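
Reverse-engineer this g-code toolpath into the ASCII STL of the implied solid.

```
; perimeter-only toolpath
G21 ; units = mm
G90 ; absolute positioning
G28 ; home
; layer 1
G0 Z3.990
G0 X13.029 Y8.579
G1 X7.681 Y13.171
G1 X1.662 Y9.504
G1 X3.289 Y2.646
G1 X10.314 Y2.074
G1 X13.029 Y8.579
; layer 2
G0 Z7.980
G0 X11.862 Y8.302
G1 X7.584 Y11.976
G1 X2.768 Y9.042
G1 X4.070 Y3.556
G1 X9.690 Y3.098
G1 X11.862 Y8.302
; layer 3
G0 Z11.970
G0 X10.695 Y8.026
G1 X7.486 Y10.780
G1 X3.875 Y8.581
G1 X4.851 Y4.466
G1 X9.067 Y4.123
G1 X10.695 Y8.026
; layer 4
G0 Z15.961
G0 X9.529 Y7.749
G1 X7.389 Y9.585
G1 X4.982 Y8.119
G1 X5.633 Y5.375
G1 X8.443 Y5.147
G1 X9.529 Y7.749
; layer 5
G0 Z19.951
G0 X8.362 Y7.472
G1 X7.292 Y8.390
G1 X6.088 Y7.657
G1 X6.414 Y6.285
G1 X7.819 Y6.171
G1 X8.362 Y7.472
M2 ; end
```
solid part
  facet normal 0.0000 0.0000 -1.0000
    outer loop
      vertex 0.555 9.966 0.000
      vertex 7.778 14.366 0.000
      vertex 14.196 8.856 0.000
    endloop
  endfacet
  facet normal 0.0000 0.0000 -1.0000
    outer loop
      vertex 2.508 1.736 0.000
      vertex 0.555 9.966 0.000
      vertex 14.196 8.856 0.000
    endloop
  endfacet
  facet normal 0.0000 0.0000 -1.0000
    outer loop
      vertex 10.938 1.050 0.000
      vertex 2.508 1.736 0.000
      vertex 14.196 8.856 0.000
    endloop
  endfacet
  facet normal 0.6330 0.7373 0.2362
    outer loop
      vertex 14.196 8.856 0.000
      vertex 7.778 14.366 0.000
      vertex 7.195 7.195 23.941
    endloop
  endfacet
  facet normal -0.5055 0.8298 0.2363
    outer loop
      vertex 7.778 14.366 0.000
      vertex 0.555 9.966 0.000
      vertex 7.195 7.195 23.941
    endloop
  endfacet
  facet normal -0.9454 -0.2244 0.2362
    outer loop
      vertex 0.555 9.966 0.000
      vertex 2.508 1.736 0.000
      vertex 7.195 7.195 23.941
    endloop
  endfacet
  facet normal -0.0788 -0.9685 0.2363
    outer loop
      vertex 2.508 1.736 0.000
      vertex 10.938 1.050 0.000
      vertex 7.195 7.195 23.941
    endloop
  endfacet
  facet normal 0.8967 -0.3743 0.2363
    outer loop
      vertex 10.938 1.050 0.000
      vertex 14.196 8.856 0.000
      vertex 7.195 7.195 23.941
    endloop
  endfacet
endsolid part

The G0 Z moves step by Δz≈3.990 mm. The G1 loops shrink linearly with z, so the solid tapers from its base footprint up to z≈23.9. Closing with a flat bottom cap and the tapered top and triangulating gives 8 facets — a regular 5-sided pyramid, base circumscribed radius ≈ 7.2 mm, apex at z ≈ 23.9 mm.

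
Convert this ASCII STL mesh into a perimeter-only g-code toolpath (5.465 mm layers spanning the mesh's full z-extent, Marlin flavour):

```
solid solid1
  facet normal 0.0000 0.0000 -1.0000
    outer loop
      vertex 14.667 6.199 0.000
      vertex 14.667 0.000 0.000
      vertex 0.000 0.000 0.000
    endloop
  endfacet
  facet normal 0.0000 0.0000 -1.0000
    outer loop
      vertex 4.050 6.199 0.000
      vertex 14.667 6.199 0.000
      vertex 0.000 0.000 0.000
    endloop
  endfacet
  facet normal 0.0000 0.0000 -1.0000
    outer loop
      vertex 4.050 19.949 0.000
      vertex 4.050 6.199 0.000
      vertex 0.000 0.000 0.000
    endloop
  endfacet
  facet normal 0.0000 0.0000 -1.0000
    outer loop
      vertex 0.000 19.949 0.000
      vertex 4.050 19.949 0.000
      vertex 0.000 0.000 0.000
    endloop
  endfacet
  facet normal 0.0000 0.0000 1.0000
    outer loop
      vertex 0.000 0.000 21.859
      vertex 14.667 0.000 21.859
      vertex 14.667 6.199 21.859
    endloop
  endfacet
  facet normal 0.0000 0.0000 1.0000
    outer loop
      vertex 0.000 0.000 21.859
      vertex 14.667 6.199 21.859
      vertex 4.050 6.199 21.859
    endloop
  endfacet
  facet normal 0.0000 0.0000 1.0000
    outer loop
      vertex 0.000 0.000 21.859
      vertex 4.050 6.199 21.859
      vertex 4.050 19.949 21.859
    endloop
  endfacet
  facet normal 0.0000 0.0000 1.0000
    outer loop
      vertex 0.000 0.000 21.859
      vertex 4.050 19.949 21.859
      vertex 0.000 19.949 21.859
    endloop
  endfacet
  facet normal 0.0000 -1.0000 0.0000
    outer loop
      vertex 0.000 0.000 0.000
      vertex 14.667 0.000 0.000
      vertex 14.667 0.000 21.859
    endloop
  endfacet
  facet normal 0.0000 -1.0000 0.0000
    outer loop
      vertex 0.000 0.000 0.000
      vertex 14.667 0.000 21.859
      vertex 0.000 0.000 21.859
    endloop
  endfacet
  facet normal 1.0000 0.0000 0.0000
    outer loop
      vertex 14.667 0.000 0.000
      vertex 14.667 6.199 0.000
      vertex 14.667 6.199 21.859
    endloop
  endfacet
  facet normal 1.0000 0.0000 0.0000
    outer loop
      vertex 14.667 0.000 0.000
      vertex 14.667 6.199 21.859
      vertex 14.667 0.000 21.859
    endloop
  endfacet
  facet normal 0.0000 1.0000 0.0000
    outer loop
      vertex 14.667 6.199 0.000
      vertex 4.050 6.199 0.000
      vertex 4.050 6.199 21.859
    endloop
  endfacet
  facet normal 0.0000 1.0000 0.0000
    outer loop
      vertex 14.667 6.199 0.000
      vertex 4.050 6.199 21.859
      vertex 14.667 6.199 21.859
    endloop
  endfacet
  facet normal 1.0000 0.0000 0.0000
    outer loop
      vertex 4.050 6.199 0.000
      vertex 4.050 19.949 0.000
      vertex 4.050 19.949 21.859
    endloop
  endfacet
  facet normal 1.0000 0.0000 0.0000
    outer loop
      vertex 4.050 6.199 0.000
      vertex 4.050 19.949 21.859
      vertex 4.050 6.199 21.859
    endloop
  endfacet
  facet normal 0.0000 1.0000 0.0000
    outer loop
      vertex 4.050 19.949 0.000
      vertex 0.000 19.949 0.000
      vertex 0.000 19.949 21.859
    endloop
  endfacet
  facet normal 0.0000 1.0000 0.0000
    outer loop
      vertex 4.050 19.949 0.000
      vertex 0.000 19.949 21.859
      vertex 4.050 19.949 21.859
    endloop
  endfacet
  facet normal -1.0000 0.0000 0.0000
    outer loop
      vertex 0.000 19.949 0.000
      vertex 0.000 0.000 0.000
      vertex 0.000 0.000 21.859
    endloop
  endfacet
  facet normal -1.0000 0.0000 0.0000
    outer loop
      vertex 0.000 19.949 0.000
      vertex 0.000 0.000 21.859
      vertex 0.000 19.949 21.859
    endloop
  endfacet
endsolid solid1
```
; perimeter-only toolpath
G21 ; units = mm
G90 ; absolute positioning
G28 ; home
; layer 1
G0 Z5.465
G0 X0.000 Y0.000
G1 X14.667 Y0.000
G1 X14.667 Y6.199
G1 X4.050 Y6.199
G1 X4.050 Y19.949
G1 X0.000 Y19.949
G1 X0.000 Y0.000
; layer 2
G0 Z10.930
G0 X0.000 Y0.000
G1 X14.667 Y0.000
G1 X14.667 Y6.199
G1 X4.050 Y6.199
G1 X4.050 Y19.949
G1 X0.000 Y19.949
G1 X0.000 Y0.000
; layer 3
G0 Z16.394
G0 X0.000 Y0.000
G1 X14.667 Y0.000
G1 X14.667 Y6.199
G1 X4.050 Y6.199
G1 X4.050 Y19.949
G1 X0.000 Y19.949
G1 X0.000 Y0.000
; layer 4
G0 Z21.859
G0 X0.000 Y0.000
G1 X14.667 Y0.000
G1 X14.667 Y6.199
G1 X4.050 Y6.199
G1 X4.050 Y19.949
G1 X0.000 Y19.949
G1 X0.000 Y0.000
M2 ; end

The solid is an L-shaped prism: outer 14.7 × 19.9 mm, arm thicknesses ≈ 6.2 mm (horizontal) and 4.05 mm (vertical), extruded 21.9 mm in z. Slicing at Δz = 5.465 mm — 4 equal slices spanning the solid's height, so layer i sits at z = i·h/4 — gives 4 non-empty perimeters. Each is a 6-segment closed polygon; G0 lifts to the layer z and rapids to the start vertex, then G1 traces the edges.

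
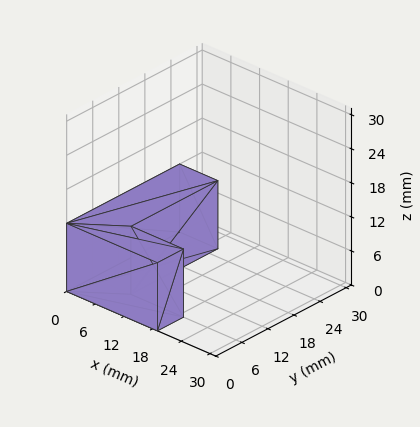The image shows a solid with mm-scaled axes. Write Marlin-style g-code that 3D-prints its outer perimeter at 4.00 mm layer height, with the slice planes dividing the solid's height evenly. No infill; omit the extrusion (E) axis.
Reading the render: the shape is an L-shaped prism: outer 19 × 26 mm, arm thicknesses ≈ 6 mm (horizontal) and 8 mm (vertical), extruded 12 mm in z (dimensions read to the nearest mm from the axis ticks). For the g-code, the solid's height is divided into equal slices at the stated Δz and each level perimeter traced with G1 moves after a G0 lift.

; perimeter-only toolpath
G21 ; units = mm
G90 ; absolute positioning
G28 ; home
; layer 1
G0 Z4.00
G0 X0.00 Y0.00
G1 X19.00 Y0.00
G1 X19.00 Y6.00
G1 X8.00 Y6.00
G1 X8.00 Y26.00
G1 X0.00 Y26.00
G1 X0.00 Y0.00
; layer 2
G0 Z8.00
G0 X0.00 Y0.00
G1 X19.00 Y0.00
G1 X19.00 Y6.00
G1 X8.00 Y6.00
G1 X8.00 Y26.00
G1 X0.00 Y26.00
G1 X0.00 Y0.00
; layer 3
G0 Z12.00
G0 X0.00 Y0.00
G1 X19.00 Y0.00
G1 X19.00 Y6.00
G1 X8.00 Y6.00
G1 X8.00 Y26.00
G1 X0.00 Y26.00
G1 X0.00 Y0.00
M2 ; end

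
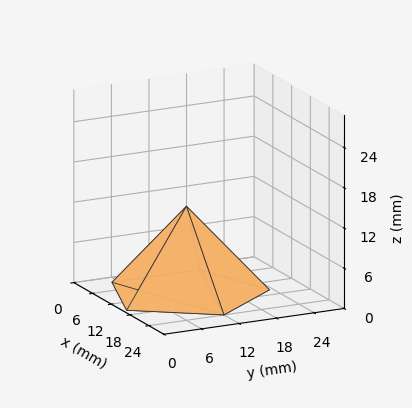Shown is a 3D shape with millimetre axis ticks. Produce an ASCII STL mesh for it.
Reading the render: the shape is a regular 5-sided pyramid, base circumscribed radius ≈ 12 mm, apex at z ≈ 13 mm (dimensions read to the nearest mm from the axis ticks). For the STL, each face is triangulated and given an outward normal.

solid part
  facet normal 0.0000 0.0000 -1.0000
    outer loop
      vertex 2.29 19.05 0.00
      vertex 15.71 23.41 0.00
      vertex 24.00 12.00 0.00
    endloop
  endfacet
  facet normal 0.0000 0.0000 -1.0000
    outer loop
      vertex 2.29 4.95 0.00
      vertex 2.29 19.05 0.00
      vertex 24.00 12.00 0.00
    endloop
  endfacet
  facet normal 0.0000 0.0000 -1.0000
    outer loop
      vertex 15.71 0.59 0.00
      vertex 2.29 4.95 0.00
      vertex 24.00 12.00 0.00
    endloop
  endfacet
  facet normal 0.6482 0.4710 0.5983
    outer loop
      vertex 24.00 12.00 0.00
      vertex 15.71 23.41 0.00
      vertex 12.00 12.00 13.00
    endloop
  endfacet
  facet normal -0.2476 0.7621 0.5982
    outer loop
      vertex 15.71 23.41 0.00
      vertex 2.29 19.05 0.00
      vertex 12.00 12.00 13.00
    endloop
  endfacet
  facet normal -0.8012 0.0000 0.5984
    outer loop
      vertex 2.29 19.05 0.00
      vertex 2.29 4.95 0.00
      vertex 12.00 12.00 13.00
    endloop
  endfacet
  facet normal -0.2476 -0.7621 0.5982
    outer loop
      vertex 2.29 4.95 0.00
      vertex 15.71 0.59 0.00
      vertex 12.00 12.00 13.00
    endloop
  endfacet
  facet normal 0.6482 -0.4710 0.5983
    outer loop
      vertex 15.71 0.59 0.00
      vertex 24.00 12.00 0.00
      vertex 12.00 12.00 13.00
    endloop
  endfacet
endsolid part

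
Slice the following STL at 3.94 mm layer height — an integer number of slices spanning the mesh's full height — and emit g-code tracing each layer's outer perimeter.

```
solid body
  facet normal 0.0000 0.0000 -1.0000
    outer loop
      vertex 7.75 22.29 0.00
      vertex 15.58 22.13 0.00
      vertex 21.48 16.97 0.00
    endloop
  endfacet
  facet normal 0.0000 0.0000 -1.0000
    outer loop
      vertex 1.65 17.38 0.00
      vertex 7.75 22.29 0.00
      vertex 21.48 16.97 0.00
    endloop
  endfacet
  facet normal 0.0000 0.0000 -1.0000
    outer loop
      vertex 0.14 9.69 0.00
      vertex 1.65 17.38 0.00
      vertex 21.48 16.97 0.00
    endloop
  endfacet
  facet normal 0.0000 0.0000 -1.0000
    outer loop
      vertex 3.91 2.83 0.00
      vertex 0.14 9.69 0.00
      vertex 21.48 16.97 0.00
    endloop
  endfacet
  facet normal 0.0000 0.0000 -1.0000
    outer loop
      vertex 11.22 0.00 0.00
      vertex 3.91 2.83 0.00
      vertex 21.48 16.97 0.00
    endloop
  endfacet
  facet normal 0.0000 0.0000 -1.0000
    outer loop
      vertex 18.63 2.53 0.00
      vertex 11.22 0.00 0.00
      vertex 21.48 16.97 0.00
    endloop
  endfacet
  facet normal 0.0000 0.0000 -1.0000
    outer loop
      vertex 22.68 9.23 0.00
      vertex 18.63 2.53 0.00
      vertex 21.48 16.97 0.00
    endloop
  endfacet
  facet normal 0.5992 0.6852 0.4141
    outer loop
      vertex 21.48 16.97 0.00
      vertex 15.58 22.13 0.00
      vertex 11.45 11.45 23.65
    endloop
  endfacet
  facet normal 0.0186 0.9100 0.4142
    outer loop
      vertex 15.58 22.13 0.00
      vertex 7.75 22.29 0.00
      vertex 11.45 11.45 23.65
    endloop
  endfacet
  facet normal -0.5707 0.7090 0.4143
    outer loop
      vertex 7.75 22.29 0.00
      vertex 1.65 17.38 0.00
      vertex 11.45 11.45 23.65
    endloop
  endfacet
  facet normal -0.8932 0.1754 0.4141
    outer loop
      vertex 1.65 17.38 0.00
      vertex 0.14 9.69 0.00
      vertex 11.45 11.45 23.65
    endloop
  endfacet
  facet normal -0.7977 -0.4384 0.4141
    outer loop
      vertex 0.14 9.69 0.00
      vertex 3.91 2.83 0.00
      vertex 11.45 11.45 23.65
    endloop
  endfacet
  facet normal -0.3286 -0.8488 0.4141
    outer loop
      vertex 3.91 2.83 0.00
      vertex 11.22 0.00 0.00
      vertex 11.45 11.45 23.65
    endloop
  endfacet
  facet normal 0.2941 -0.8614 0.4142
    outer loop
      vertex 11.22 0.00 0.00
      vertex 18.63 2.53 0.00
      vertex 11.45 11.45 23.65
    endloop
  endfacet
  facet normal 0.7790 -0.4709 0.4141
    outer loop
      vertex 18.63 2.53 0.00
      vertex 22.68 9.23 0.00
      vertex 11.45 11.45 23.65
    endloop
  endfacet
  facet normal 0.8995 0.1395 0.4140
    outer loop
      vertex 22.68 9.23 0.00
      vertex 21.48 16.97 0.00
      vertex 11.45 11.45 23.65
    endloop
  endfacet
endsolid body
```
; perimeter-only toolpath
G21 ; units = mm
G90 ; absolute positioning
G28 ; home
; layer 1
G0 Z3.94
G0 X19.81 Y16.05
G1 X14.89 Y20.35
G1 X8.37 Y20.48
G1 X3.28 Y16.39
G1 X2.02 Y9.98
G1 X5.17 Y4.27
G1 X11.26 Y1.91
G1 X17.43 Y4.02
G1 X20.81 Y9.60
G1 X19.81 Y16.05
; layer 2
G0 Z7.88
G0 X18.14 Y15.13
G1 X14.20 Y18.57
G1 X8.98 Y18.68
G1 X4.92 Y15.40
G1 X3.91 Y10.28
G1 X6.42 Y5.70
G1 X11.30 Y3.82
G1 X16.24 Y5.50
G1 X18.94 Y9.97
G1 X18.14 Y15.13
; layer 3
G0 Z11.82
G0 X16.46 Y14.21
G1 X13.52 Y16.79
G1 X9.60 Y16.87
G1 X6.55 Y14.41
G1 X5.79 Y10.57
G1 X7.68 Y7.14
G1 X11.34 Y5.72
G1 X15.04 Y6.99
G1 X17.06 Y10.34
G1 X16.46 Y14.21
; layer 4
G0 Z15.77
G0 X14.79 Y13.29
G1 X12.83 Y15.01
G1 X10.22 Y15.06
G1 X8.18 Y13.43
G1 X7.68 Y10.86
G1 X8.94 Y8.58
G1 X11.37 Y7.63
G1 X13.84 Y8.48
G1 X15.19 Y10.71
G1 X14.79 Y13.29
; layer 5
G0 Z19.71
G0 X13.12 Y12.37
G1 X12.14 Y13.23
G1 X10.83 Y13.26
G1 X9.82 Y12.44
G1 X9.56 Y11.16
G1 X10.19 Y10.01
G1 X11.41 Y9.54
G1 X12.65 Y9.96
G1 X13.32 Y11.08
G1 X13.12 Y12.37
M2 ; end

The solid is a regular 9-sided pyramid, base circumscribed radius ≈ 11.4 mm, apex at z ≈ 23.6 mm. Slicing at Δz = 3.94 mm — 6 equal slices spanning the solid's height, so layer i sits at z = i·h/6 — gives 5 non-empty perimeters. Each is a 9-segment closed polygon; G0 lifts to the layer z and rapids to the start vertex, then G1 traces the edges. The cross-section shrinks linearly with z (the slice at the apex is degenerate and omitted).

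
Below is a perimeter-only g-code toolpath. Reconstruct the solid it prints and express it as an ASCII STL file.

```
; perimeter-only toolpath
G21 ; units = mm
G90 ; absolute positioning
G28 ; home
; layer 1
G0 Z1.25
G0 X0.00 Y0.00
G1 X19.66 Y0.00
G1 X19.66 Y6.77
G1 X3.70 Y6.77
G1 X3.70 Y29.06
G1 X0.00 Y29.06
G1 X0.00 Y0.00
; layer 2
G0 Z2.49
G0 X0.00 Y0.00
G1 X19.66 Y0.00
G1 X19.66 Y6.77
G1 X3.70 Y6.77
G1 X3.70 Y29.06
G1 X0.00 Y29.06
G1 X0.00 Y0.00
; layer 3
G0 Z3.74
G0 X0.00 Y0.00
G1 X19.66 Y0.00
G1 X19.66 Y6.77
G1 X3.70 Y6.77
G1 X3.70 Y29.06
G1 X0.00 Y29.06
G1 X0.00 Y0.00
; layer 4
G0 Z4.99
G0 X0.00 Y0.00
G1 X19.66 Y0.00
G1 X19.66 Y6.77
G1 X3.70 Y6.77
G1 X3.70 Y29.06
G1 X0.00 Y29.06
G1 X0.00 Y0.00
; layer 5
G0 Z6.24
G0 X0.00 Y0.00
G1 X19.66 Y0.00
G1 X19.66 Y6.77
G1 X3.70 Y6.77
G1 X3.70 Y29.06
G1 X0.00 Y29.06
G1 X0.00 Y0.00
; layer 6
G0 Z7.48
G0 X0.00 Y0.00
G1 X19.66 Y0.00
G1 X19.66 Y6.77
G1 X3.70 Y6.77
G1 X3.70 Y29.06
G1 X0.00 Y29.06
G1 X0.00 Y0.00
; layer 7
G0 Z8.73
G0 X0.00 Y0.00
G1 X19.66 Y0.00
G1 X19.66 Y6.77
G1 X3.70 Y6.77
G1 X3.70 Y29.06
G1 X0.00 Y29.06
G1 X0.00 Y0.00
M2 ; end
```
solid part
  facet normal 0.0000 0.0000 -1.0000
    outer loop
      vertex 19.66 6.77 0.00
      vertex 19.66 0.00 0.00
      vertex 0.00 0.00 0.00
    endloop
  endfacet
  facet normal 0.0000 0.0000 -1.0000
    outer loop
      vertex 3.70 6.77 0.00
      vertex 19.66 6.77 0.00
      vertex 0.00 0.00 0.00
    endloop
  endfacet
  facet normal 0.0000 0.0000 -1.0000
    outer loop
      vertex 3.70 29.06 0.00
      vertex 3.70 6.77 0.00
      vertex 0.00 0.00 0.00
    endloop
  endfacet
  facet normal 0.0000 0.0000 -1.0000
    outer loop
      vertex 0.00 29.06 0.00
      vertex 3.70 29.06 0.00
      vertex 0.00 0.00 0.00
    endloop
  endfacet
  facet normal 0.0000 0.0000 1.0000
    outer loop
      vertex 0.00 0.00 8.73
      vertex 19.66 0.00 8.73
      vertex 19.66 6.77 8.73
    endloop
  endfacet
  facet normal 0.0000 0.0000 1.0000
    outer loop
      vertex 0.00 0.00 8.73
      vertex 19.66 6.77 8.73
      vertex 3.70 6.77 8.73
    endloop
  endfacet
  facet normal 0.0000 0.0000 1.0000
    outer loop
      vertex 0.00 0.00 8.73
      vertex 3.70 6.77 8.73
      vertex 3.70 29.06 8.73
    endloop
  endfacet
  facet normal 0.0000 0.0000 1.0000
    outer loop
      vertex 0.00 0.00 8.73
      vertex 3.70 29.06 8.73
      vertex 0.00 29.06 8.73
    endloop
  endfacet
  facet normal 0.0000 -1.0000 0.0000
    outer loop
      vertex 0.00 0.00 0.00
      vertex 19.66 0.00 0.00
      vertex 19.66 0.00 8.73
    endloop
  endfacet
  facet normal 0.0000 -1.0000 0.0000
    outer loop
      vertex 0.00 0.00 0.00
      vertex 19.66 0.00 8.73
      vertex 0.00 0.00 8.73
    endloop
  endfacet
  facet normal 1.0000 0.0000 0.0000
    outer loop
      vertex 19.66 0.00 0.00
      vertex 19.66 6.77 0.00
      vertex 19.66 6.77 8.73
    endloop
  endfacet
  facet normal 1.0000 0.0000 0.0000
    outer loop
      vertex 19.66 0.00 0.00
      vertex 19.66 6.77 8.73
      vertex 19.66 0.00 8.73
    endloop
  endfacet
  facet normal 0.0000 1.0000 0.0000
    outer loop
      vertex 19.66 6.77 0.00
      vertex 3.70 6.77 0.00
      vertex 3.70 6.77 8.73
    endloop
  endfacet
  facet normal 0.0000 1.0000 0.0000
    outer loop
      vertex 19.66 6.77 0.00
      vertex 3.70 6.77 8.73
      vertex 19.66 6.77 8.73
    endloop
  endfacet
  facet normal 1.0000 0.0000 0.0000
    outer loop
      vertex 3.70 6.77 0.00
      vertex 3.70 29.06 0.00
      vertex 3.70 29.06 8.73
    endloop
  endfacet
  facet normal 1.0000 0.0000 0.0000
    outer loop
      vertex 3.70 6.77 0.00
      vertex 3.70 29.06 8.73
      vertex 3.70 6.77 8.73
    endloop
  endfacet
  facet normal 0.0000 1.0000 0.0000
    outer loop
      vertex 3.70 29.06 0.00
      vertex 0.00 29.06 0.00
      vertex 0.00 29.06 8.73
    endloop
  endfacet
  facet normal 0.0000 1.0000 0.0000
    outer loop
      vertex 3.70 29.06 0.00
      vertex 0.00 29.06 8.73
      vertex 3.70 29.06 8.73
    endloop
  endfacet
  facet normal -1.0000 0.0000 0.0000
    outer loop
      vertex 0.00 29.06 0.00
      vertex 0.00 0.00 0.00
      vertex 0.00 0.00 8.73
    endloop
  endfacet
  facet normal -1.0000 0.0000 0.0000
    outer loop
      vertex 0.00 29.06 0.00
      vertex 0.00 0.00 8.73
      vertex 0.00 29.06 8.73
    endloop
  endfacet
endsolid part

The G0 Z moves step by Δz≈1.25 mm. Every layer's G1 loop is the same polygon, so the solid is a straight extrusion of it from z=0 to z≈8.73. Closing with flat bottom and top caps and triangulating gives 20 facets — an L-shaped prism: outer 19.7 × 29.1 mm, arm thicknesses ≈ 6.77 mm (horizontal) and 3.7 mm (vertical), extruded 8.73 mm in z.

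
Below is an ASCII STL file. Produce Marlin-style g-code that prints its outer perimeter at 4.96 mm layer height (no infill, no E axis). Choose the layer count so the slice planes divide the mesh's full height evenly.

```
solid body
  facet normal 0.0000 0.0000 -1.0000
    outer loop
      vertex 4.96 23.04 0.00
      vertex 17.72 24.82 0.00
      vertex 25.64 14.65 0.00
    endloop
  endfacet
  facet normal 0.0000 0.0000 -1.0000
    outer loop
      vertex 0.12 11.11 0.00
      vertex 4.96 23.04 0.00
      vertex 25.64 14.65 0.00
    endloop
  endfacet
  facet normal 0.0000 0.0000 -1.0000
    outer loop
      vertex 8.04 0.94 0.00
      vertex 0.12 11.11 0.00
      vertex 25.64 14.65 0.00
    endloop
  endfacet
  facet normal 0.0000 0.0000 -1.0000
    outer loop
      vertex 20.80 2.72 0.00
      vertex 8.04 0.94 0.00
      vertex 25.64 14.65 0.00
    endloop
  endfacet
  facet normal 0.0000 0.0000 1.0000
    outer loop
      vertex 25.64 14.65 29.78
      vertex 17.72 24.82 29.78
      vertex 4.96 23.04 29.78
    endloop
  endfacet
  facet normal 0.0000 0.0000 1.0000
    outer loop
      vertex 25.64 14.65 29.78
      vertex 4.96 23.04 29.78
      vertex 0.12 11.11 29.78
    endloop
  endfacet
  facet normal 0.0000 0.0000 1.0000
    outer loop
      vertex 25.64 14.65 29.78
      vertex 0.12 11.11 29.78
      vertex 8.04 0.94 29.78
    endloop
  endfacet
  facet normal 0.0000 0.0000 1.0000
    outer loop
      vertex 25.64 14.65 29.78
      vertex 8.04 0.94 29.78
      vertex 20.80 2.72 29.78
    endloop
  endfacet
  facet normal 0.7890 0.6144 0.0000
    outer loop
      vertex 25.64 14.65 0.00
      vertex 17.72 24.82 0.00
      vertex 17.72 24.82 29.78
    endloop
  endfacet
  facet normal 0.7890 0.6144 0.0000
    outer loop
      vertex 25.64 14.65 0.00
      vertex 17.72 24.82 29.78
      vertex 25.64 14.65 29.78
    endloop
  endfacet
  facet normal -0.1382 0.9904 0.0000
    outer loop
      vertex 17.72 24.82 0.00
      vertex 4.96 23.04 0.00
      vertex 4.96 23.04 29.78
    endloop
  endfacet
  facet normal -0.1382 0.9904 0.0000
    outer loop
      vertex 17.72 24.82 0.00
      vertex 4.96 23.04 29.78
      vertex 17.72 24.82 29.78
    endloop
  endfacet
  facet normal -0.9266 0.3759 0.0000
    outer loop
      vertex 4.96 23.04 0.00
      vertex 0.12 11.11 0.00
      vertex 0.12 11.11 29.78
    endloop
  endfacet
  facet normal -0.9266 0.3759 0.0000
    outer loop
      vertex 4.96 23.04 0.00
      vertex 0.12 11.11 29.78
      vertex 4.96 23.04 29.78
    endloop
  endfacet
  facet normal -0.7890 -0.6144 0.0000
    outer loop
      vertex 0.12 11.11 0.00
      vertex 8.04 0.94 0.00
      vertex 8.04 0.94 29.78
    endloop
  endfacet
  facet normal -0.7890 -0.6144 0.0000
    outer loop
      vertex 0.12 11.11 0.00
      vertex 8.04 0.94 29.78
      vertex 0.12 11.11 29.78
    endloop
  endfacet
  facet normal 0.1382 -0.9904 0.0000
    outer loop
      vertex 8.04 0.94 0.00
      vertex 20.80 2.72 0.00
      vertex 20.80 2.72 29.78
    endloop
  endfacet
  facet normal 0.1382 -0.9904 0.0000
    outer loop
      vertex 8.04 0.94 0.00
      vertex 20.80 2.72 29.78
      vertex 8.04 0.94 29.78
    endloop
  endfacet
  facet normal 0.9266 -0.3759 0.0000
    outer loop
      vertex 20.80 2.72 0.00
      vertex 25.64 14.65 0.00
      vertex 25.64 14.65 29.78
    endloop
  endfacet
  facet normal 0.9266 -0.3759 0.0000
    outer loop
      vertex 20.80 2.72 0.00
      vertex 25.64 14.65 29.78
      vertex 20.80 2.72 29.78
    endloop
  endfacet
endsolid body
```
; perimeter-only toolpath
G21 ; units = mm
G90 ; absolute positioning
G28 ; home
; layer 1
G0 Z4.96
G0 X25.64 Y14.65
G1 X17.72 Y24.82
G1 X4.96 Y23.04
G1 X0.12 Y11.11
G1 X8.04 Y0.94
G1 X20.80 Y2.72
G1 X25.64 Y14.65
; layer 2
G0 Z9.93
G0 X25.64 Y14.65
G1 X17.72 Y24.82
G1 X4.96 Y23.04
G1 X0.12 Y11.11
G1 X8.04 Y0.94
G1 X20.80 Y2.72
G1 X25.64 Y14.65
; layer 3
G0 Z14.89
G0 X25.64 Y14.65
G1 X17.72 Y24.82
G1 X4.96 Y23.04
G1 X0.12 Y11.11
G1 X8.04 Y0.94
G1 X20.80 Y2.72
G1 X25.64 Y14.65
; layer 4
G0 Z19.85
G0 X25.64 Y14.65
G1 X17.72 Y24.82
G1 X4.96 Y23.04
G1 X0.12 Y11.11
G1 X8.04 Y0.94
G1 X20.80 Y2.72
G1 X25.64 Y14.65
; layer 5
G0 Z24.82
G0 X25.64 Y14.65
G1 X17.72 Y24.82
G1 X4.96 Y23.04
G1 X0.12 Y11.11
G1 X8.04 Y0.94
G1 X20.80 Y2.72
G1 X25.64 Y14.65
; layer 6
G0 Z29.78
G0 X25.64 Y14.65
G1 X17.72 Y24.82
G1 X4.96 Y23.04
G1 X0.12 Y11.11
G1 X8.04 Y0.94
G1 X20.80 Y2.72
G1 X25.64 Y14.65
M2 ; end

The solid is a regular 6-sided prism (a cylinder approximated with 6 flat sides), circumscribed radius ≈ 12.9 mm, height ≈ 29.8 mm. Slicing at Δz = 4.96 mm — 6 equal slices spanning the solid's height, so layer i sits at z = i·h/6 — gives 6 non-empty perimeters. Each is a 6-segment closed polygon; G0 lifts to the layer z and rapids to the start vertex, then G1 traces the edges.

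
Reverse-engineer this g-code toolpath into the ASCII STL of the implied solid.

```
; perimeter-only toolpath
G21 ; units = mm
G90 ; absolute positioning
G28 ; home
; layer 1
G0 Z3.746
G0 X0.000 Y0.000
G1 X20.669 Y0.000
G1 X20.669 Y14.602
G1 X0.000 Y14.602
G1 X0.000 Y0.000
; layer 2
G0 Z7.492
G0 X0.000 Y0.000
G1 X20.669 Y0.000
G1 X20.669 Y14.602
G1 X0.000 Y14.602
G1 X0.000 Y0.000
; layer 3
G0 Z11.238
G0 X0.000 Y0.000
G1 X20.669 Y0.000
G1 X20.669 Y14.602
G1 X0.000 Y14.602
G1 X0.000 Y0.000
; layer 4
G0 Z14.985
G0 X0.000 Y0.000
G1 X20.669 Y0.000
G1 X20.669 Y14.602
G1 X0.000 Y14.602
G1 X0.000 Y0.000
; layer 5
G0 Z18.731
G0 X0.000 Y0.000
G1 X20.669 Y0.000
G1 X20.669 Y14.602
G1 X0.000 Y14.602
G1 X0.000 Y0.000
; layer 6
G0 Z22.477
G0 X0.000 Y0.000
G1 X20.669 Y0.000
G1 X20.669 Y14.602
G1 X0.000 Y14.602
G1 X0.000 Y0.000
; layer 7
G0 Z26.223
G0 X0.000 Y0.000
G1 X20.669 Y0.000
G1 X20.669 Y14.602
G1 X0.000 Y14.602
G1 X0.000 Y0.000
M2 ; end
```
solid part
  facet normal 0.0000 0.0000 -1.0000
    outer loop
      vertex 20.669 14.602 0.000
      vertex 20.669 0.000 0.000
      vertex 0.000 0.000 0.000
    endloop
  endfacet
  facet normal 0.0000 0.0000 -1.0000
    outer loop
      vertex 0.000 14.602 0.000
      vertex 20.669 14.602 0.000
      vertex 0.000 0.000 0.000
    endloop
  endfacet
  facet normal 0.0000 0.0000 1.0000
    outer loop
      vertex 0.000 0.000 26.223
      vertex 20.669 0.000 26.223
      vertex 20.669 14.602 26.223
    endloop
  endfacet
  facet normal 0.0000 0.0000 1.0000
    outer loop
      vertex 0.000 0.000 26.223
      vertex 20.669 14.602 26.223
      vertex 0.000 14.602 26.223
    endloop
  endfacet
  facet normal 0.0000 -1.0000 0.0000
    outer loop
      vertex 0.000 0.000 0.000
      vertex 20.669 0.000 0.000
      vertex 20.669 0.000 26.223
    endloop
  endfacet
  facet normal 0.0000 -1.0000 0.0000
    outer loop
      vertex 0.000 0.000 0.000
      vertex 20.669 0.000 26.223
      vertex 0.000 0.000 26.223
    endloop
  endfacet
  facet normal 0.0000 1.0000 0.0000
    outer loop
      vertex 20.669 14.602 26.223
      vertex 20.669 14.602 0.000
      vertex 0.000 14.602 0.000
    endloop
  endfacet
  facet normal 0.0000 1.0000 0.0000
    outer loop
      vertex 0.000 14.602 26.223
      vertex 20.669 14.602 26.223
      vertex 0.000 14.602 0.000
    endloop
  endfacet
  facet normal -1.0000 0.0000 0.0000
    outer loop
      vertex 0.000 14.602 26.223
      vertex 0.000 14.602 0.000
      vertex 0.000 0.000 0.000
    endloop
  endfacet
  facet normal -1.0000 0.0000 0.0000
    outer loop
      vertex 0.000 0.000 26.223
      vertex 0.000 14.602 26.223
      vertex 0.000 0.000 0.000
    endloop
  endfacet
  facet normal 1.0000 0.0000 0.0000
    outer loop
      vertex 20.669 0.000 0.000
      vertex 20.669 14.602 0.000
      vertex 20.669 14.602 26.223
    endloop
  endfacet
  facet normal 1.0000 0.0000 0.0000
    outer loop
      vertex 20.669 0.000 0.000
      vertex 20.669 14.602 26.223
      vertex 20.669 0.000 26.223
    endloop
  endfacet
endsolid part

The G0 Z moves step by Δz≈3.746 mm. Every layer's G1 loop is the same polygon, so the solid is a straight extrusion of it from z=0 to z≈26.2. Closing with flat bottom and top caps and triangulating gives 12 facets — a rectangular box, roughly 20.7 × 14.6 mm footprint and 26.2 mm tall.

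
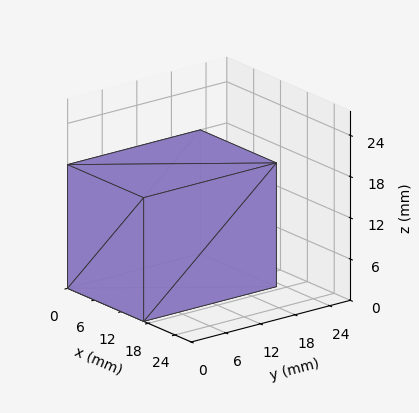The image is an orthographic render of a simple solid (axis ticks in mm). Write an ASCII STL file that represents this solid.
Reading the render: the shape is a rectangular box, roughly 17 × 23 mm footprint and 18 mm tall (dimensions read to the nearest mm from the axis ticks). For the STL, each face is triangulated and given an outward normal.

solid part
  facet normal 0.0000 0.0000 -1.0000
    outer loop
      vertex 17.0 23.0 0.0
      vertex 17.0 0.0 0.0
      vertex 0.0 0.0 0.0
    endloop
  endfacet
  facet normal 0.0000 0.0000 -1.0000
    outer loop
      vertex 0.0 23.0 0.0
      vertex 17.0 23.0 0.0
      vertex 0.0 0.0 0.0
    endloop
  endfacet
  facet normal 0.0000 0.0000 1.0000
    outer loop
      vertex 0.0 0.0 18.0
      vertex 17.0 0.0 18.0
      vertex 17.0 23.0 18.0
    endloop
  endfacet
  facet normal 0.0000 0.0000 1.0000
    outer loop
      vertex 0.0 0.0 18.0
      vertex 17.0 23.0 18.0
      vertex 0.0 23.0 18.0
    endloop
  endfacet
  facet normal 0.0000 -1.0000 0.0000
    outer loop
      vertex 0.0 0.0 0.0
      vertex 17.0 0.0 0.0
      vertex 17.0 0.0 18.0
    endloop
  endfacet
  facet normal 0.0000 -1.0000 0.0000
    outer loop
      vertex 0.0 0.0 0.0
      vertex 17.0 0.0 18.0
      vertex 0.0 0.0 18.0
    endloop
  endfacet
  facet normal 0.0000 1.0000 0.0000
    outer loop
      vertex 17.0 23.0 18.0
      vertex 17.0 23.0 0.0
      vertex 0.0 23.0 0.0
    endloop
  endfacet
  facet normal 0.0000 1.0000 0.0000
    outer loop
      vertex 0.0 23.0 18.0
      vertex 17.0 23.0 18.0
      vertex 0.0 23.0 0.0
    endloop
  endfacet
  facet normal -1.0000 0.0000 0.0000
    outer loop
      vertex 0.0 23.0 18.0
      vertex 0.0 23.0 0.0
      vertex 0.0 0.0 0.0
    endloop
  endfacet
  facet normal -1.0000 0.0000 0.0000
    outer loop
      vertex 0.0 0.0 18.0
      vertex 0.0 23.0 18.0
      vertex 0.0 0.0 0.0
    endloop
  endfacet
  facet normal 1.0000 0.0000 0.0000
    outer loop
      vertex 17.0 0.0 0.0
      vertex 17.0 23.0 0.0
      vertex 17.0 23.0 18.0
    endloop
  endfacet
  facet normal 1.0000 0.0000 0.0000
    outer loop
      vertex 17.0 0.0 0.0
      vertex 17.0 23.0 18.0
      vertex 17.0 0.0 18.0
    endloop
  endfacet
endsolid part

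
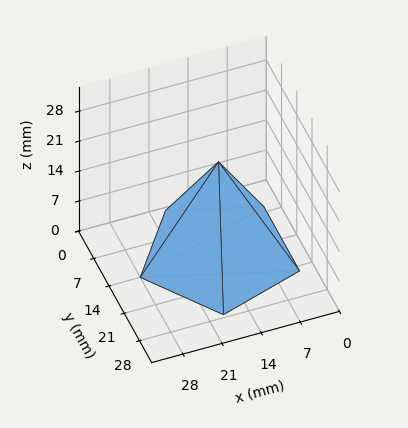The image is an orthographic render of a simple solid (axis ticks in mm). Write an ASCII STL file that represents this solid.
Reading the render: the shape is a regular 5-sided pyramid, base circumscribed radius ≈ 14 mm, apex at z ≈ 22 mm (dimensions read to the nearest mm from the axis ticks). For the STL, each face is triangulated and given an outward normal.

solid part
  facet normal 0.0000 0.0000 -1.0000
    outer loop
      vertex 2.7 22.2 0.0
      vertex 18.3 27.3 0.0
      vertex 28.0 14.0 0.0
    endloop
  endfacet
  facet normal 0.0000 0.0000 -1.0000
    outer loop
      vertex 2.7 5.8 0.0
      vertex 2.7 22.2 0.0
      vertex 28.0 14.0 0.0
    endloop
  endfacet
  facet normal 0.0000 0.0000 -1.0000
    outer loop
      vertex 18.3 0.7 0.0
      vertex 2.7 5.8 0.0
      vertex 28.0 14.0 0.0
    endloop
  endfacet
  facet normal 0.7185 0.5240 0.4573
    outer loop
      vertex 28.0 14.0 0.0
      vertex 18.3 27.3 0.0
      vertex 14.0 14.0 22.0
    endloop
  endfacet
  facet normal -0.2764 0.8454 0.4571
    outer loop
      vertex 18.3 27.3 0.0
      vertex 2.7 22.2 0.0
      vertex 14.0 14.0 22.0
    endloop
  endfacet
  facet normal -0.8895 0.0000 0.4569
    outer loop
      vertex 2.7 22.2 0.0
      vertex 2.7 5.8 0.0
      vertex 14.0 14.0 22.0
    endloop
  endfacet
  facet normal -0.2764 -0.8454 0.4571
    outer loop
      vertex 2.7 5.8 0.0
      vertex 18.3 0.7 0.0
      vertex 14.0 14.0 22.0
    endloop
  endfacet
  facet normal 0.7185 -0.5240 0.4573
    outer loop
      vertex 18.3 0.7 0.0
      vertex 28.0 14.0 0.0
      vertex 14.0 14.0 22.0
    endloop
  endfacet
endsolid part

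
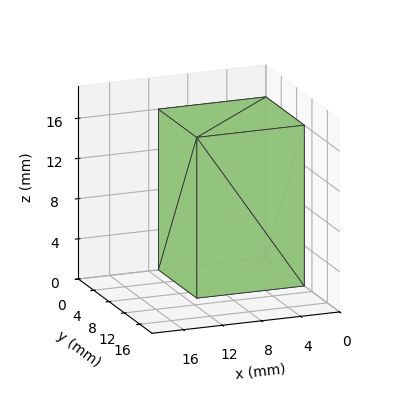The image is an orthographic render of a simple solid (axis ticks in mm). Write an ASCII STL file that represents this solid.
Reading the render: the shape is a rectangular box, roughly 11 × 10 mm footprint and 16 mm tall (dimensions read to the nearest mm from the axis ticks). For the STL, each face is triangulated and given an outward normal.

solid part
  facet normal 0.0000 0.0000 -1.0000
    outer loop
      vertex 11.000 10.000 0.000
      vertex 11.000 0.000 0.000
      vertex 0.000 0.000 0.000
    endloop
  endfacet
  facet normal 0.0000 0.0000 -1.0000
    outer loop
      vertex 0.000 10.000 0.000
      vertex 11.000 10.000 0.000
      vertex 0.000 0.000 0.000
    endloop
  endfacet
  facet normal 0.0000 0.0000 1.0000
    outer loop
      vertex 0.000 0.000 16.000
      vertex 11.000 0.000 16.000
      vertex 11.000 10.000 16.000
    endloop
  endfacet
  facet normal 0.0000 0.0000 1.0000
    outer loop
      vertex 0.000 0.000 16.000
      vertex 11.000 10.000 16.000
      vertex 0.000 10.000 16.000
    endloop
  endfacet
  facet normal 0.0000 -1.0000 0.0000
    outer loop
      vertex 0.000 0.000 0.000
      vertex 11.000 0.000 0.000
      vertex 11.000 0.000 16.000
    endloop
  endfacet
  facet normal 0.0000 -1.0000 0.0000
    outer loop
      vertex 0.000 0.000 0.000
      vertex 11.000 0.000 16.000
      vertex 0.000 0.000 16.000
    endloop
  endfacet
  facet normal 0.0000 1.0000 0.0000
    outer loop
      vertex 11.000 10.000 16.000
      vertex 11.000 10.000 0.000
      vertex 0.000 10.000 0.000
    endloop
  endfacet
  facet normal 0.0000 1.0000 0.0000
    outer loop
      vertex 0.000 10.000 16.000
      vertex 11.000 10.000 16.000
      vertex 0.000 10.000 0.000
    endloop
  endfacet
  facet normal -1.0000 0.0000 0.0000
    outer loop
      vertex 0.000 10.000 16.000
      vertex 0.000 10.000 0.000
      vertex 0.000 0.000 0.000
    endloop
  endfacet
  facet normal -1.0000 0.0000 0.0000
    outer loop
      vertex 0.000 0.000 16.000
      vertex 0.000 10.000 16.000
      vertex 0.000 0.000 0.000
    endloop
  endfacet
  facet normal 1.0000 0.0000 0.0000
    outer loop
      vertex 11.000 0.000 0.000
      vertex 11.000 10.000 0.000
      vertex 11.000 10.000 16.000
    endloop
  endfacet
  facet normal 1.0000 0.0000 0.0000
    outer loop
      vertex 11.000 0.000 0.000
      vertex 11.000 10.000 16.000
      vertex 11.000 0.000 16.000
    endloop
  endfacet
endsolid part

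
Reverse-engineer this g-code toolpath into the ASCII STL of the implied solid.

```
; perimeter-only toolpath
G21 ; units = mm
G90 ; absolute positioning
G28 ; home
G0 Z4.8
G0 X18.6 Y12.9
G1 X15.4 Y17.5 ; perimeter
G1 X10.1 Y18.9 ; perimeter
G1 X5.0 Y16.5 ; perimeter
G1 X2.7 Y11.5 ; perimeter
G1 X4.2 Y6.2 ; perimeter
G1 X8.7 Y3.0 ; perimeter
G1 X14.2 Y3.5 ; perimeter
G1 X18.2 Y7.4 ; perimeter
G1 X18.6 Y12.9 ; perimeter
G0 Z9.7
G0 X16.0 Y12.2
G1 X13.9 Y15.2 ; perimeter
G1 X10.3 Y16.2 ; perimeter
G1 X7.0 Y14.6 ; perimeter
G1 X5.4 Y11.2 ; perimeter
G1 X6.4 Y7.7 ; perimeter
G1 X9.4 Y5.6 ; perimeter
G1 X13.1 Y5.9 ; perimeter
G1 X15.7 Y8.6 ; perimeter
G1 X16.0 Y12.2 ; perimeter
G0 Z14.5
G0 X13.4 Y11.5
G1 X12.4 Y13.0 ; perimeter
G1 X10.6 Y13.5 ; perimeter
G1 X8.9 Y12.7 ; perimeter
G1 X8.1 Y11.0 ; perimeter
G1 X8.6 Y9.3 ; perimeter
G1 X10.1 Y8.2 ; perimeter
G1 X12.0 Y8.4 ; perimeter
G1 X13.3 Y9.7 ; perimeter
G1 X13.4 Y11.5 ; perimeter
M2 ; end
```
solid part
  facet normal 0.0000 0.0000 -1.0000
    outer loop
      vertex 9.8 21.6 0.0
      vertex 17.0 19.7 0.0
      vertex 21.2 13.6 0.0
    endloop
  endfacet
  facet normal 0.0000 0.0000 -1.0000
    outer loop
      vertex 3.1 18.4 0.0
      vertex 9.8 21.6 0.0
      vertex 21.2 13.6 0.0
    endloop
  endfacet
  facet normal 0.0000 0.0000 -1.0000
    outer loop
      vertex 0.0 11.7 0.0
      vertex 3.1 18.4 0.0
      vertex 21.2 13.6 0.0
    endloop
  endfacet
  facet normal 0.0000 0.0000 -1.0000
    outer loop
      vertex 2.0 4.6 0.0
      vertex 0.0 11.7 0.0
      vertex 21.2 13.6 0.0
    endloop
  endfacet
  facet normal 0.0000 0.0000 -1.0000
    outer loop
      vertex 8.0 0.4 0.0
      vertex 2.0 4.6 0.0
      vertex 21.2 13.6 0.0
    endloop
  endfacet
  facet normal 0.0000 0.0000 -1.0000
    outer loop
      vertex 15.4 1.0 0.0
      vertex 8.0 0.4 0.0
      vertex 21.2 13.6 0.0
    endloop
  endfacet
  facet normal 0.0000 0.0000 -1.0000
    outer loop
      vertex 20.6 6.3 0.0
      vertex 15.4 1.0 0.0
      vertex 21.2 13.6 0.0
    endloop
  endfacet
  facet normal 0.7297 0.5024 0.4637
    outer loop
      vertex 21.2 13.6 0.0
      vertex 17.0 19.7 0.0
      vertex 10.8 10.8 19.4
    endloop
  endfacet
  facet normal 0.2259 0.8560 0.4649
    outer loop
      vertex 17.0 19.7 0.0
      vertex 9.8 21.6 0.0
      vertex 10.8 10.8 19.4
    endloop
  endfacet
  facet normal -0.3817 0.7991 0.4645
    outer loop
      vertex 9.8 21.6 0.0
      vertex 3.1 18.4 0.0
      vertex 10.8 10.8 19.4
    endloop
  endfacet
  facet normal -0.8036 0.3718 0.4646
    outer loop
      vertex 3.1 18.4 0.0
      vertex 0.0 11.7 0.0
      vertex 10.8 10.8 19.4
    endloop
  endfacet
  facet normal -0.8528 -0.2402 0.4636
    outer loop
      vertex 0.0 11.7 0.0
      vertex 2.0 4.6 0.0
      vertex 10.8 10.8 19.4
    endloop
  endfacet
  facet normal -0.5084 -0.7263 0.4627
    outer loop
      vertex 2.0 4.6 0.0
      vertex 8.0 0.4 0.0
      vertex 10.8 10.8 19.4
    endloop
  endfacet
  facet normal 0.0716 -0.8833 0.4632
    outer loop
      vertex 8.0 0.4 0.0
      vertex 15.4 1.0 0.0
      vertex 10.8 10.8 19.4
    endloop
  endfacet
  facet normal 0.6325 -0.6206 0.4635
    outer loop
      vertex 15.4 1.0 0.0
      vertex 20.6 6.3 0.0
      vertex 10.8 10.8 19.4
    endloop
  endfacet
  facet normal 0.8833 -0.0726 0.4631
    outer loop
      vertex 20.6 6.3 0.0
      vertex 21.2 13.6 0.0
      vertex 10.8 10.8 19.4
    endloop
  endfacet
endsolid part

The G0 Z moves step by Δz≈4.8 mm. The G1 loops shrink linearly with z, so the solid tapers from its base footprint up to z≈19.4. Closing with a flat bottom cap and the tapered top and triangulating gives 16 facets — a regular 9-sided pyramid, base circumscribed radius ≈ 10.8 mm, apex at z ≈ 19.4 mm.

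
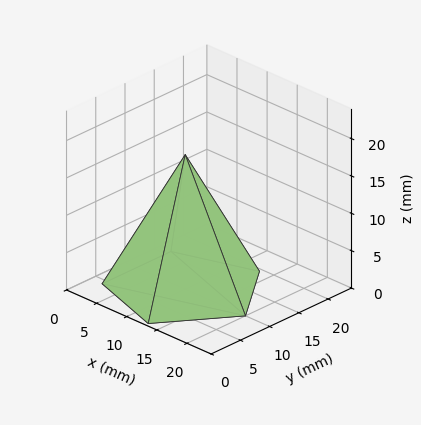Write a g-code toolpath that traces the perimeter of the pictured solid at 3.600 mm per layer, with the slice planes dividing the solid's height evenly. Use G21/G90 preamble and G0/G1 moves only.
Reading the render: the shape is a regular 5-sided pyramid, base circumscribed radius ≈ 10 mm, apex at z ≈ 18 mm (dimensions read to the nearest mm from the axis ticks). For the g-code, the solid's height is divided into equal slices at the stated Δz and each level perimeter traced with G1 moves after a G0 lift.

; perimeter-only toolpath
G21 ; units = mm
G90 ; absolute positioning
G28 ; home
; layer 1
G0 Z3.600
G0 X18.000 Y10.000
G1 X12.472 Y17.609
G1 X3.528 Y14.702
G1 X3.528 Y5.298
G1 X12.472 Y2.391
G1 X18.000 Y10.000
; layer 2
G0 Z7.200
G0 X16.000 Y10.000
G1 X11.854 Y15.707
G1 X5.146 Y13.527
G1 X5.146 Y6.473
G1 X11.854 Y4.293
G1 X16.000 Y10.000
; layer 3
G0 Z10.800
G0 X14.000 Y10.000
G1 X11.236 Y13.804
G1 X6.764 Y12.351
G1 X6.764 Y7.649
G1 X11.236 Y6.196
G1 X14.000 Y10.000
; layer 4
G0 Z14.400
G0 X12.000 Y10.000
G1 X10.618 Y11.902
G1 X8.382 Y11.176
G1 X8.382 Y8.824
G1 X10.618 Y8.098
G1 X12.000 Y10.000
M2 ; end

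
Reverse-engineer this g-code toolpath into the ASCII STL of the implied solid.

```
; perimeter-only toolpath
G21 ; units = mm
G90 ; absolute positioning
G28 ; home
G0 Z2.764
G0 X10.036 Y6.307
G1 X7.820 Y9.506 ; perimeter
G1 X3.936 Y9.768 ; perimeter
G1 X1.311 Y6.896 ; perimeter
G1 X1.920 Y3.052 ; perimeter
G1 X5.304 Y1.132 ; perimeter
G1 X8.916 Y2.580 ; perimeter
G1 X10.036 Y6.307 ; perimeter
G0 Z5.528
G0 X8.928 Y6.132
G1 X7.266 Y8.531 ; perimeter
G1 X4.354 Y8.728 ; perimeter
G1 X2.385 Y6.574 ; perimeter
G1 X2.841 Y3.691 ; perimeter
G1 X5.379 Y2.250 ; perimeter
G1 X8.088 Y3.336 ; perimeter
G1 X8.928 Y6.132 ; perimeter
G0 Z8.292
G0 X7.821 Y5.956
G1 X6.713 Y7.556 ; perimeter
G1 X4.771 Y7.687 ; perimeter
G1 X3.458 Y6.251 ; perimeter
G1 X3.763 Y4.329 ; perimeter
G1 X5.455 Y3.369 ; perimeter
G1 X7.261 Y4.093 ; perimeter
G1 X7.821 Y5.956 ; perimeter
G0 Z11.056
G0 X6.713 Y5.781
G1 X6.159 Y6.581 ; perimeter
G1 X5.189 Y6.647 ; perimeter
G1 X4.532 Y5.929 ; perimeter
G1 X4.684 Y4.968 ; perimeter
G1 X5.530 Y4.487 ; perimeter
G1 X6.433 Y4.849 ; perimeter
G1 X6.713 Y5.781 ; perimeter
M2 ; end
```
solid part
  facet normal 0.0000 0.0000 -1.0000
    outer loop
      vertex 3.519 10.809 0.000
      vertex 8.373 10.481 0.000
      vertex 11.143 6.482 0.000
    endloop
  endfacet
  facet normal 0.0000 0.0000 -1.0000
    outer loop
      vertex 0.237 7.219 0.000
      vertex 3.519 10.809 0.000
      vertex 11.143 6.482 0.000
    endloop
  endfacet
  facet normal 0.0000 0.0000 -1.0000
    outer loop
      vertex 0.998 2.414 0.000
      vertex 0.237 7.219 0.000
      vertex 11.143 6.482 0.000
    endloop
  endfacet
  facet normal 0.0000 0.0000 -1.0000
    outer loop
      vertex 5.228 0.013 0.000
      vertex 0.998 2.414 0.000
      vertex 11.143 6.482 0.000
    endloop
  endfacet
  facet normal 0.0000 0.0000 -1.0000
    outer loop
      vertex 9.743 1.823 0.000
      vertex 5.228 0.013 0.000
      vertex 11.143 6.482 0.000
    endloop
  endfacet
  facet normal 0.7721 0.5348 0.3432
    outer loop
      vertex 11.143 6.482 0.000
      vertex 8.373 10.481 0.000
      vertex 5.606 5.606 13.820
    endloop
  endfacet
  facet normal 0.0633 0.9371 0.3432
    outer loop
      vertex 8.373 10.481 0.000
      vertex 3.519 10.809 0.000
      vertex 5.606 5.606 13.820
    endloop
  endfacet
  facet normal -0.6932 0.6337 0.3433
    outer loop
      vertex 3.519 10.809 0.000
      vertex 0.237 7.219 0.000
      vertex 5.606 5.606 13.820
    endloop
  endfacet
  facet normal -0.9277 -0.1469 0.3433
    outer loop
      vertex 0.237 7.219 0.000
      vertex 0.998 2.414 0.000
      vertex 5.606 5.606 13.820
    endloop
  endfacet
  facet normal -0.4636 -0.8168 0.3433
    outer loop
      vertex 0.998 2.414 0.000
      vertex 5.228 0.013 0.000
      vertex 5.606 5.606 13.820
    endloop
  endfacet
  facet normal 0.3495 -0.8718 0.3433
    outer loop
      vertex 5.228 0.013 0.000
      vertex 9.743 1.823 0.000
      vertex 5.606 5.606 13.820
    endloop
  endfacet
  facet normal 0.8995 -0.2703 0.3433
    outer loop
      vertex 9.743 1.823 0.000
      vertex 11.143 6.482 0.000
      vertex 5.606 5.606 13.820
    endloop
  endfacet
endsolid part

The G0 Z moves step by Δz≈2.764 mm. The G1 loops shrink linearly with z, so the solid tapers from its base footprint up to z≈13.8. Closing with a flat bottom cap and the tapered top and triangulating gives 12 facets — a regular 7-sided pyramid, base circumscribed radius ≈ 5.61 mm, apex at z ≈ 13.8 mm.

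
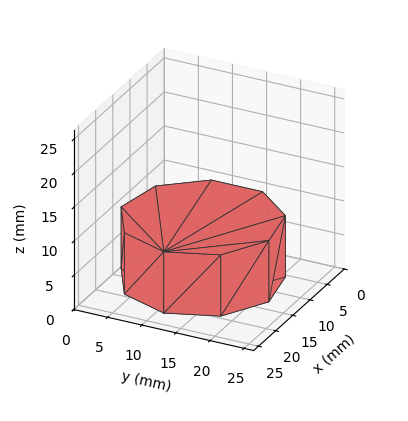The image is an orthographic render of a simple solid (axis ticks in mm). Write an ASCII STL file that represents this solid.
Reading the render: the shape is a regular 9-sided prism (a cylinder approximated with 9 flat sides), circumscribed radius ≈ 11 mm, height ≈ 9 mm (dimensions read to the nearest mm from the axis ticks). For the STL, each face is triangulated and given an outward normal.

solid part
  facet normal 0.0000 0.0000 -1.0000
    outer loop
      vertex 12.91 21.83 0.00
      vertex 19.43 18.07 0.00
      vertex 22.00 11.00 0.00
    endloop
  endfacet
  facet normal 0.0000 0.0000 -1.0000
    outer loop
      vertex 5.50 20.53 0.00
      vertex 12.91 21.83 0.00
      vertex 22.00 11.00 0.00
    endloop
  endfacet
  facet normal 0.0000 0.0000 -1.0000
    outer loop
      vertex 0.66 14.76 0.00
      vertex 5.50 20.53 0.00
      vertex 22.00 11.00 0.00
    endloop
  endfacet
  facet normal 0.0000 0.0000 -1.0000
    outer loop
      vertex 0.66 7.24 0.00
      vertex 0.66 14.76 0.00
      vertex 22.00 11.00 0.00
    endloop
  endfacet
  facet normal 0.0000 0.0000 -1.0000
    outer loop
      vertex 5.50 1.47 0.00
      vertex 0.66 7.24 0.00
      vertex 22.00 11.00 0.00
    endloop
  endfacet
  facet normal 0.0000 0.0000 -1.0000
    outer loop
      vertex 12.91 0.17 0.00
      vertex 5.50 1.47 0.00
      vertex 22.00 11.00 0.00
    endloop
  endfacet
  facet normal 0.0000 0.0000 -1.0000
    outer loop
      vertex 19.43 3.93 0.00
      vertex 12.91 0.17 0.00
      vertex 22.00 11.00 0.00
    endloop
  endfacet
  facet normal 0.0000 0.0000 1.0000
    outer loop
      vertex 22.00 11.00 9.00
      vertex 19.43 18.07 9.00
      vertex 12.91 21.83 9.00
    endloop
  endfacet
  facet normal 0.0000 0.0000 1.0000
    outer loop
      vertex 22.00 11.00 9.00
      vertex 12.91 21.83 9.00
      vertex 5.50 20.53 9.00
    endloop
  endfacet
  facet normal 0.0000 0.0000 1.0000
    outer loop
      vertex 22.00 11.00 9.00
      vertex 5.50 20.53 9.00
      vertex 0.66 14.76 9.00
    endloop
  endfacet
  facet normal 0.0000 0.0000 1.0000
    outer loop
      vertex 22.00 11.00 9.00
      vertex 0.66 14.76 9.00
      vertex 0.66 7.24 9.00
    endloop
  endfacet
  facet normal 0.0000 0.0000 1.0000
    outer loop
      vertex 22.00 11.00 9.00
      vertex 0.66 7.24 9.00
      vertex 5.50 1.47 9.00
    endloop
  endfacet
  facet normal 0.0000 0.0000 1.0000
    outer loop
      vertex 22.00 11.00 9.00
      vertex 5.50 1.47 9.00
      vertex 12.91 0.17 9.00
    endloop
  endfacet
  facet normal 0.0000 0.0000 1.0000
    outer loop
      vertex 22.00 11.00 9.00
      vertex 12.91 0.17 9.00
      vertex 19.43 3.93 9.00
    endloop
  endfacet
  facet normal 0.9398 0.3416 0.0000
    outer loop
      vertex 22.00 11.00 0.00
      vertex 19.43 18.07 0.00
      vertex 19.43 18.07 9.00
    endloop
  endfacet
  facet normal 0.9398 0.3416 0.0000
    outer loop
      vertex 22.00 11.00 0.00
      vertex 19.43 18.07 9.00
      vertex 22.00 11.00 9.00
    endloop
  endfacet
  facet normal 0.4996 0.8663 0.0000
    outer loop
      vertex 19.43 18.07 0.00
      vertex 12.91 21.83 0.00
      vertex 12.91 21.83 9.00
    endloop
  endfacet
  facet normal 0.4996 0.8663 0.0000
    outer loop
      vertex 19.43 18.07 0.00
      vertex 12.91 21.83 9.00
      vertex 19.43 18.07 9.00
    endloop
  endfacet
  facet normal -0.1728 0.9850 0.0000
    outer loop
      vertex 12.91 21.83 0.00
      vertex 5.50 20.53 0.00
      vertex 5.50 20.53 9.00
    endloop
  endfacet
  facet normal -0.1728 0.9850 0.0000
    outer loop
      vertex 12.91 21.83 0.00
      vertex 5.50 20.53 9.00
      vertex 12.91 21.83 9.00
    endloop
  endfacet
  facet normal -0.7661 0.6427 0.0000
    outer loop
      vertex 5.50 20.53 0.00
      vertex 0.66 14.76 0.00
      vertex 0.66 14.76 9.00
    endloop
  endfacet
  facet normal -0.7661 0.6427 0.0000
    outer loop
      vertex 5.50 20.53 0.00
      vertex 0.66 14.76 9.00
      vertex 5.50 20.53 9.00
    endloop
  endfacet
  facet normal -1.0000 0.0000 0.0000
    outer loop
      vertex 0.66 14.76 0.00
      vertex 0.66 7.24 0.00
      vertex 0.66 7.24 9.00
    endloop
  endfacet
  facet normal -1.0000 0.0000 0.0000
    outer loop
      vertex 0.66 14.76 0.00
      vertex 0.66 7.24 9.00
      vertex 0.66 14.76 9.00
    endloop
  endfacet
  facet normal -0.7661 -0.6427 0.0000
    outer loop
      vertex 0.66 7.24 0.00
      vertex 5.50 1.47 0.00
      vertex 5.50 1.47 9.00
    endloop
  endfacet
  facet normal -0.7661 -0.6427 0.0000
    outer loop
      vertex 0.66 7.24 0.00
      vertex 5.50 1.47 9.00
      vertex 0.66 7.24 9.00
    endloop
  endfacet
  facet normal -0.1728 -0.9850 0.0000
    outer loop
      vertex 5.50 1.47 0.00
      vertex 12.91 0.17 0.00
      vertex 12.91 0.17 9.00
    endloop
  endfacet
  facet normal -0.1728 -0.9850 0.0000
    outer loop
      vertex 5.50 1.47 0.00
      vertex 12.91 0.17 9.00
      vertex 5.50 1.47 9.00
    endloop
  endfacet
  facet normal 0.4996 -0.8663 0.0000
    outer loop
      vertex 12.91 0.17 0.00
      vertex 19.43 3.93 0.00
      vertex 19.43 3.93 9.00
    endloop
  endfacet
  facet normal 0.4996 -0.8663 0.0000
    outer loop
      vertex 12.91 0.17 0.00
      vertex 19.43 3.93 9.00
      vertex 12.91 0.17 9.00
    endloop
  endfacet
  facet normal 0.9398 -0.3416 0.0000
    outer loop
      vertex 19.43 3.93 0.00
      vertex 22.00 11.00 0.00
      vertex 22.00 11.00 9.00
    endloop
  endfacet
  facet normal 0.9398 -0.3416 0.0000
    outer loop
      vertex 19.43 3.93 0.00
      vertex 22.00 11.00 9.00
      vertex 19.43 3.93 9.00
    endloop
  endfacet
endsolid part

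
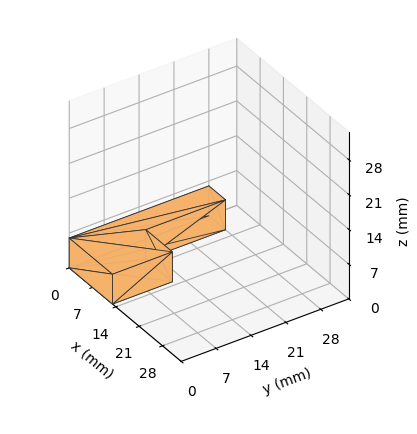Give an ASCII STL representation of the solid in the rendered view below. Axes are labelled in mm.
Reading the render: the shape is an L-shaped prism: outer 13 × 28 mm, arm thicknesses ≈ 12 mm (horizontal) and 5 mm (vertical), extruded 6 mm in z (dimensions read to the nearest mm from the axis ticks). For the STL, each face is triangulated and given an outward normal.

solid part
  facet normal 0.0000 0.0000 -1.0000
    outer loop
      vertex 13.0 12.0 0.0
      vertex 13.0 0.0 0.0
      vertex 0.0 0.0 0.0
    endloop
  endfacet
  facet normal 0.0000 0.0000 -1.0000
    outer loop
      vertex 5.0 12.0 0.0
      vertex 13.0 12.0 0.0
      vertex 0.0 0.0 0.0
    endloop
  endfacet
  facet normal 0.0000 0.0000 -1.0000
    outer loop
      vertex 5.0 28.0 0.0
      vertex 5.0 12.0 0.0
      vertex 0.0 0.0 0.0
    endloop
  endfacet
  facet normal 0.0000 0.0000 -1.0000
    outer loop
      vertex 0.0 28.0 0.0
      vertex 5.0 28.0 0.0
      vertex 0.0 0.0 0.0
    endloop
  endfacet
  facet normal 0.0000 0.0000 1.0000
    outer loop
      vertex 0.0 0.0 6.0
      vertex 13.0 0.0 6.0
      vertex 13.0 12.0 6.0
    endloop
  endfacet
  facet normal 0.0000 0.0000 1.0000
    outer loop
      vertex 0.0 0.0 6.0
      vertex 13.0 12.0 6.0
      vertex 5.0 12.0 6.0
    endloop
  endfacet
  facet normal 0.0000 0.0000 1.0000
    outer loop
      vertex 0.0 0.0 6.0
      vertex 5.0 12.0 6.0
      vertex 5.0 28.0 6.0
    endloop
  endfacet
  facet normal 0.0000 0.0000 1.0000
    outer loop
      vertex 0.0 0.0 6.0
      vertex 5.0 28.0 6.0
      vertex 0.0 28.0 6.0
    endloop
  endfacet
  facet normal 0.0000 -1.0000 0.0000
    outer loop
      vertex 0.0 0.0 0.0
      vertex 13.0 0.0 0.0
      vertex 13.0 0.0 6.0
    endloop
  endfacet
  facet normal 0.0000 -1.0000 0.0000
    outer loop
      vertex 0.0 0.0 0.0
      vertex 13.0 0.0 6.0
      vertex 0.0 0.0 6.0
    endloop
  endfacet
  facet normal 1.0000 0.0000 0.0000
    outer loop
      vertex 13.0 0.0 0.0
      vertex 13.0 12.0 0.0
      vertex 13.0 12.0 6.0
    endloop
  endfacet
  facet normal 1.0000 0.0000 0.0000
    outer loop
      vertex 13.0 0.0 0.0
      vertex 13.0 12.0 6.0
      vertex 13.0 0.0 6.0
    endloop
  endfacet
  facet normal 0.0000 1.0000 0.0000
    outer loop
      vertex 13.0 12.0 0.0
      vertex 5.0 12.0 0.0
      vertex 5.0 12.0 6.0
    endloop
  endfacet
  facet normal 0.0000 1.0000 0.0000
    outer loop
      vertex 13.0 12.0 0.0
      vertex 5.0 12.0 6.0
      vertex 13.0 12.0 6.0
    endloop
  endfacet
  facet normal 1.0000 0.0000 0.0000
    outer loop
      vertex 5.0 12.0 0.0
      vertex 5.0 28.0 0.0
      vertex 5.0 28.0 6.0
    endloop
  endfacet
  facet normal 1.0000 0.0000 0.0000
    outer loop
      vertex 5.0 12.0 0.0
      vertex 5.0 28.0 6.0
      vertex 5.0 12.0 6.0
    endloop
  endfacet
  facet normal 0.0000 1.0000 0.0000
    outer loop
      vertex 5.0 28.0 0.0
      vertex 0.0 28.0 0.0
      vertex 0.0 28.0 6.0
    endloop
  endfacet
  facet normal 0.0000 1.0000 0.0000
    outer loop
      vertex 5.0 28.0 0.0
      vertex 0.0 28.0 6.0
      vertex 5.0 28.0 6.0
    endloop
  endfacet
  facet normal -1.0000 0.0000 0.0000
    outer loop
      vertex 0.0 28.0 0.0
      vertex 0.0 0.0 0.0
      vertex 0.0 0.0 6.0
    endloop
  endfacet
  facet normal -1.0000 0.0000 0.0000
    outer loop
      vertex 0.0 28.0 0.0
      vertex 0.0 0.0 6.0
      vertex 0.0 28.0 6.0
    endloop
  endfacet
endsolid part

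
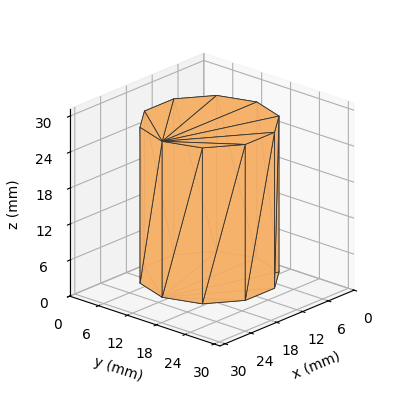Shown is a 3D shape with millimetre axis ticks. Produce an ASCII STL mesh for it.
Reading the render: the shape is a regular 10-sided prism (a cylinder approximated with 10 flat sides), circumscribed radius ≈ 11 mm, height ≈ 26 mm (dimensions read to the nearest mm from the axis ticks). For the STL, each face is triangulated and given an outward normal.

solid part
  facet normal 0.0000 0.0000 -1.0000
    outer loop
      vertex 14.40 21.46 0.00
      vertex 19.90 17.47 0.00
      vertex 22.00 11.00 0.00
    endloop
  endfacet
  facet normal 0.0000 0.0000 -1.0000
    outer loop
      vertex 7.60 21.46 0.00
      vertex 14.40 21.46 0.00
      vertex 22.00 11.00 0.00
    endloop
  endfacet
  facet normal 0.0000 0.0000 -1.0000
    outer loop
      vertex 2.10 17.47 0.00
      vertex 7.60 21.46 0.00
      vertex 22.00 11.00 0.00
    endloop
  endfacet
  facet normal 0.0000 0.0000 -1.0000
    outer loop
      vertex 0.00 11.00 0.00
      vertex 2.10 17.47 0.00
      vertex 22.00 11.00 0.00
    endloop
  endfacet
  facet normal 0.0000 0.0000 -1.0000
    outer loop
      vertex 2.10 4.53 0.00
      vertex 0.00 11.00 0.00
      vertex 22.00 11.00 0.00
    endloop
  endfacet
  facet normal 0.0000 0.0000 -1.0000
    outer loop
      vertex 7.60 0.54 0.00
      vertex 2.10 4.53 0.00
      vertex 22.00 11.00 0.00
    endloop
  endfacet
  facet normal 0.0000 0.0000 -1.0000
    outer loop
      vertex 14.40 0.54 0.00
      vertex 7.60 0.54 0.00
      vertex 22.00 11.00 0.00
    endloop
  endfacet
  facet normal 0.0000 0.0000 -1.0000
    outer loop
      vertex 19.90 4.53 0.00
      vertex 14.40 0.54 0.00
      vertex 22.00 11.00 0.00
    endloop
  endfacet
  facet normal 0.0000 0.0000 1.0000
    outer loop
      vertex 22.00 11.00 26.00
      vertex 19.90 17.47 26.00
      vertex 14.40 21.46 26.00
    endloop
  endfacet
  facet normal 0.0000 0.0000 1.0000
    outer loop
      vertex 22.00 11.00 26.00
      vertex 14.40 21.46 26.00
      vertex 7.60 21.46 26.00
    endloop
  endfacet
  facet normal 0.0000 0.0000 1.0000
    outer loop
      vertex 22.00 11.00 26.00
      vertex 7.60 21.46 26.00
      vertex 2.10 17.47 26.00
    endloop
  endfacet
  facet normal 0.0000 0.0000 1.0000
    outer loop
      vertex 22.00 11.00 26.00
      vertex 2.10 17.47 26.00
      vertex 0.00 11.00 26.00
    endloop
  endfacet
  facet normal 0.0000 0.0000 1.0000
    outer loop
      vertex 22.00 11.00 26.00
      vertex 0.00 11.00 26.00
      vertex 2.10 4.53 26.00
    endloop
  endfacet
  facet normal 0.0000 0.0000 1.0000
    outer loop
      vertex 22.00 11.00 26.00
      vertex 2.10 4.53 26.00
      vertex 7.60 0.54 26.00
    endloop
  endfacet
  facet normal 0.0000 0.0000 1.0000
    outer loop
      vertex 22.00 11.00 26.00
      vertex 7.60 0.54 26.00
      vertex 14.40 0.54 26.00
    endloop
  endfacet
  facet normal 0.0000 0.0000 1.0000
    outer loop
      vertex 22.00 11.00 26.00
      vertex 14.40 0.54 26.00
      vertex 19.90 4.53 26.00
    endloop
  endfacet
  facet normal 0.9512 0.3087 0.0000
    outer loop
      vertex 22.00 11.00 0.00
      vertex 19.90 17.47 0.00
      vertex 19.90 17.47 26.00
    endloop
  endfacet
  facet normal 0.9512 0.3087 0.0000
    outer loop
      vertex 22.00 11.00 0.00
      vertex 19.90 17.47 26.00
      vertex 22.00 11.00 26.00
    endloop
  endfacet
  facet normal 0.5872 0.8094 0.0000
    outer loop
      vertex 19.90 17.47 0.00
      vertex 14.40 21.46 0.00
      vertex 14.40 21.46 26.00
    endloop
  endfacet
  facet normal 0.5872 0.8094 0.0000
    outer loop
      vertex 19.90 17.47 0.00
      vertex 14.40 21.46 26.00
      vertex 19.90 17.47 26.00
    endloop
  endfacet
  facet normal 0.0000 1.0000 0.0000
    outer loop
      vertex 14.40 21.46 0.00
      vertex 7.60 21.46 0.00
      vertex 7.60 21.46 26.00
    endloop
  endfacet
  facet normal 0.0000 1.0000 0.0000
    outer loop
      vertex 14.40 21.46 0.00
      vertex 7.60 21.46 26.00
      vertex 14.40 21.46 26.00
    endloop
  endfacet
  facet normal -0.5872 0.8094 0.0000
    outer loop
      vertex 7.60 21.46 0.00
      vertex 2.10 17.47 0.00
      vertex 2.10 17.47 26.00
    endloop
  endfacet
  facet normal -0.5872 0.8094 0.0000
    outer loop
      vertex 7.60 21.46 0.00
      vertex 2.10 17.47 26.00
      vertex 7.60 21.46 26.00
    endloop
  endfacet
  facet normal -0.9512 0.3087 0.0000
    outer loop
      vertex 2.10 17.47 0.00
      vertex 0.00 11.00 0.00
      vertex 0.00 11.00 26.00
    endloop
  endfacet
  facet normal -0.9512 0.3087 0.0000
    outer loop
      vertex 2.10 17.47 0.00
      vertex 0.00 11.00 26.00
      vertex 2.10 17.47 26.00
    endloop
  endfacet
  facet normal -0.9512 -0.3087 0.0000
    outer loop
      vertex 0.00 11.00 0.00
      vertex 2.10 4.53 0.00
      vertex 2.10 4.53 26.00
    endloop
  endfacet
  facet normal -0.9512 -0.3087 0.0000
    outer loop
      vertex 0.00 11.00 0.00
      vertex 2.10 4.53 26.00
      vertex 0.00 11.00 26.00
    endloop
  endfacet
  facet normal -0.5872 -0.8094 0.0000
    outer loop
      vertex 2.10 4.53 0.00
      vertex 7.60 0.54 0.00
      vertex 7.60 0.54 26.00
    endloop
  endfacet
  facet normal -0.5872 -0.8094 0.0000
    outer loop
      vertex 2.10 4.53 0.00
      vertex 7.60 0.54 26.00
      vertex 2.10 4.53 26.00
    endloop
  endfacet
  facet normal 0.0000 -1.0000 0.0000
    outer loop
      vertex 7.60 0.54 0.00
      vertex 14.40 0.54 0.00
      vertex 14.40 0.54 26.00
    endloop
  endfacet
  facet normal 0.0000 -1.0000 0.0000
    outer loop
      vertex 7.60 0.54 0.00
      vertex 14.40 0.54 26.00
      vertex 7.60 0.54 26.00
    endloop
  endfacet
  facet normal 0.5872 -0.8094 0.0000
    outer loop
      vertex 14.40 0.54 0.00
      vertex 19.90 4.53 0.00
      vertex 19.90 4.53 26.00
    endloop
  endfacet
  facet normal 0.5872 -0.8094 0.0000
    outer loop
      vertex 14.40 0.54 0.00
      vertex 19.90 4.53 26.00
      vertex 14.40 0.54 26.00
    endloop
  endfacet
  facet normal 0.9512 -0.3087 0.0000
    outer loop
      vertex 19.90 4.53 0.00
      vertex 22.00 11.00 0.00
      vertex 22.00 11.00 26.00
    endloop
  endfacet
  facet normal 0.9512 -0.3087 0.0000
    outer loop
      vertex 19.90 4.53 0.00
      vertex 22.00 11.00 26.00
      vertex 19.90 4.53 26.00
    endloop
  endfacet
endsolid part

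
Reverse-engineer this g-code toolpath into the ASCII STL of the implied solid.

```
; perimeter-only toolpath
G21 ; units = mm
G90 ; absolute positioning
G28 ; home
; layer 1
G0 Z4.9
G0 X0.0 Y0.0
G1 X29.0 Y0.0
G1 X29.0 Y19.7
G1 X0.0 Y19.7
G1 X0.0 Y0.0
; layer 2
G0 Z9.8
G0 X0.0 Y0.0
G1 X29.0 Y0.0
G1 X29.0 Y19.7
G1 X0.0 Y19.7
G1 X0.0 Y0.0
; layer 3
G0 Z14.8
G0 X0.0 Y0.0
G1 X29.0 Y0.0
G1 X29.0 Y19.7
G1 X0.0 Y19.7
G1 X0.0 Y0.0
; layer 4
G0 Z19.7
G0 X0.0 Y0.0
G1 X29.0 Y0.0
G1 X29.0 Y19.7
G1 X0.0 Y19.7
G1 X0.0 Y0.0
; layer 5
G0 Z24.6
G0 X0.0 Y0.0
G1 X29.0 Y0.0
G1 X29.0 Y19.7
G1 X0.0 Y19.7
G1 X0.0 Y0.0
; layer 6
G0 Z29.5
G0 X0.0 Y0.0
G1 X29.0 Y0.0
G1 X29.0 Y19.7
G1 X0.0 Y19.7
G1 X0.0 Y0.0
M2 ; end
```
solid part
  facet normal 0.0000 0.0000 -1.0000
    outer loop
      vertex 29.0 19.7 0.0
      vertex 29.0 0.0 0.0
      vertex 0.0 0.0 0.0
    endloop
  endfacet
  facet normal 0.0000 0.0000 -1.0000
    outer loop
      vertex 0.0 19.7 0.0
      vertex 29.0 19.7 0.0
      vertex 0.0 0.0 0.0
    endloop
  endfacet
  facet normal 0.0000 0.0000 1.0000
    outer loop
      vertex 0.0 0.0 29.5
      vertex 29.0 0.0 29.5
      vertex 29.0 19.7 29.5
    endloop
  endfacet
  facet normal 0.0000 0.0000 1.0000
    outer loop
      vertex 0.0 0.0 29.5
      vertex 29.0 19.7 29.5
      vertex 0.0 19.7 29.5
    endloop
  endfacet
  facet normal 0.0000 -1.0000 0.0000
    outer loop
      vertex 0.0 0.0 0.0
      vertex 29.0 0.0 0.0
      vertex 29.0 0.0 29.5
    endloop
  endfacet
  facet normal 0.0000 -1.0000 0.0000
    outer loop
      vertex 0.0 0.0 0.0
      vertex 29.0 0.0 29.5
      vertex 0.0 0.0 29.5
    endloop
  endfacet
  facet normal 0.0000 1.0000 0.0000
    outer loop
      vertex 29.0 19.7 29.5
      vertex 29.0 19.7 0.0
      vertex 0.0 19.7 0.0
    endloop
  endfacet
  facet normal 0.0000 1.0000 0.0000
    outer loop
      vertex 0.0 19.7 29.5
      vertex 29.0 19.7 29.5
      vertex 0.0 19.7 0.0
    endloop
  endfacet
  facet normal -1.0000 0.0000 0.0000
    outer loop
      vertex 0.0 19.7 29.5
      vertex 0.0 19.7 0.0
      vertex 0.0 0.0 0.0
    endloop
  endfacet
  facet normal -1.0000 0.0000 0.0000
    outer loop
      vertex 0.0 0.0 29.5
      vertex 0.0 19.7 29.5
      vertex 0.0 0.0 0.0
    endloop
  endfacet
  facet normal 1.0000 0.0000 0.0000
    outer loop
      vertex 29.0 0.0 0.0
      vertex 29.0 19.7 0.0
      vertex 29.0 19.7 29.5
    endloop
  endfacet
  facet normal 1.0000 0.0000 0.0000
    outer loop
      vertex 29.0 0.0 0.0
      vertex 29.0 19.7 29.5
      vertex 29.0 0.0 29.5
    endloop
  endfacet
endsolid part

The G0 Z moves step by Δz≈4.9 mm. Every layer's G1 loop is the same polygon, so the solid is a straight extrusion of it from z=0 to z≈29.5. Closing with flat bottom and top caps and triangulating gives 12 facets — a rectangular box, roughly 29 × 19.7 mm footprint and 29.5 mm tall.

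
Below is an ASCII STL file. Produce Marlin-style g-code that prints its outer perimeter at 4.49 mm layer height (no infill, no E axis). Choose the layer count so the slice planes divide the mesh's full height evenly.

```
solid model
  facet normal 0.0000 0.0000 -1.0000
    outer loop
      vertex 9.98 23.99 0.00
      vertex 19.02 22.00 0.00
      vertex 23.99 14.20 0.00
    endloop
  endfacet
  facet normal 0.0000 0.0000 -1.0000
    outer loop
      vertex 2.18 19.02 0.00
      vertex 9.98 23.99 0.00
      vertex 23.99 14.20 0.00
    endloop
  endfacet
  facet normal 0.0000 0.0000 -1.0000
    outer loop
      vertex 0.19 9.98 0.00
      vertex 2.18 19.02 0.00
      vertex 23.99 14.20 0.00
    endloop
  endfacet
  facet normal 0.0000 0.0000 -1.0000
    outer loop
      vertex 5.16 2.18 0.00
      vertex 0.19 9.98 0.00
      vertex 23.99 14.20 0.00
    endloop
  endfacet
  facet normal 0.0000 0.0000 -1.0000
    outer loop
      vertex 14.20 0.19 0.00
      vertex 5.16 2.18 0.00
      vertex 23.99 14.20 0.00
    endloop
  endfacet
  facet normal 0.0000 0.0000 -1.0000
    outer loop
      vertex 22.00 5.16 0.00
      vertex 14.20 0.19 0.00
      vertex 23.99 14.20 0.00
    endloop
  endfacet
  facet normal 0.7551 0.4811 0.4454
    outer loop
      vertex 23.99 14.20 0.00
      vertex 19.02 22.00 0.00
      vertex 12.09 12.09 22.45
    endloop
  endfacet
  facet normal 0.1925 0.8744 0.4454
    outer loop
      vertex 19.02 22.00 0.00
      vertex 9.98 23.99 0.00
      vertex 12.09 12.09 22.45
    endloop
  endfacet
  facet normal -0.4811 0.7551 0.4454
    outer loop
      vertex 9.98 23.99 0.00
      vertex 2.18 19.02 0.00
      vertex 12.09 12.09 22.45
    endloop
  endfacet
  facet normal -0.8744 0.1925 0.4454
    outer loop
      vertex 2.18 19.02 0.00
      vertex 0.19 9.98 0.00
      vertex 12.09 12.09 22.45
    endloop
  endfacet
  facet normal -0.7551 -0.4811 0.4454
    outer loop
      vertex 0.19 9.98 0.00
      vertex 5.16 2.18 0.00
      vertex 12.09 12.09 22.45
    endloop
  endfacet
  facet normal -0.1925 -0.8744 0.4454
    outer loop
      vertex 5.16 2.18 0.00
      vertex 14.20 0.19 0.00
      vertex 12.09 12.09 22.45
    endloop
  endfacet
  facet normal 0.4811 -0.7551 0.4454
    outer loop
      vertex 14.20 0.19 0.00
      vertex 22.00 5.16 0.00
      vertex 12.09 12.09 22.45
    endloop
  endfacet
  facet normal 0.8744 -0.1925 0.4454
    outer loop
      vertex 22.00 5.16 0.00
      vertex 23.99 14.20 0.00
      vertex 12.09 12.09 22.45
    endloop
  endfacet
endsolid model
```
; perimeter-only toolpath
G21 ; units = mm
G90 ; absolute positioning
G28 ; home
; layer 1
G0 Z4.49
G0 X21.61 Y13.78
G1 X17.63 Y20.02
G1 X10.40 Y21.61
G1 X4.16 Y17.63
G1 X2.57 Y10.40
G1 X6.55 Y4.16
G1 X13.78 Y2.57
G1 X20.02 Y6.55
G1 X21.61 Y13.78
; layer 2
G0 Z8.98
G0 X19.23 Y13.36
G1 X16.25 Y18.04
G1 X10.82 Y19.23
G1 X6.14 Y16.25
G1 X4.95 Y10.82
G1 X7.93 Y6.14
G1 X13.36 Y4.95
G1 X18.04 Y7.93
G1 X19.23 Y13.36
; layer 3
G0 Z13.47
G0 X16.85 Y12.93
G1 X14.86 Y16.05
G1 X11.25 Y16.85
G1 X8.13 Y14.86
G1 X7.33 Y11.25
G1 X9.32 Y8.13
G1 X12.93 Y7.33
G1 X16.05 Y9.32
G1 X16.85 Y12.93
; layer 4
G0 Z17.96
G0 X14.47 Y12.51
G1 X13.48 Y14.07
G1 X11.67 Y14.47
G1 X10.11 Y13.48
G1 X9.71 Y11.67
G1 X10.70 Y10.11
G1 X12.51 Y9.71
G1 X14.07 Y10.70
G1 X14.47 Y12.51
M2 ; end

The solid is a regular 8-sided pyramid, base circumscribed radius ≈ 12.1 mm, apex at z ≈ 22.4 mm. Slicing at Δz = 4.49 mm — 5 equal slices spanning the solid's height, so layer i sits at z = i·h/5 — gives 4 non-empty perimeters. Each is a 8-segment closed polygon; G0 lifts to the layer z and rapids to the start vertex, then G1 traces the edges. The cross-section shrinks linearly with z (the slice at the apex is degenerate and omitted).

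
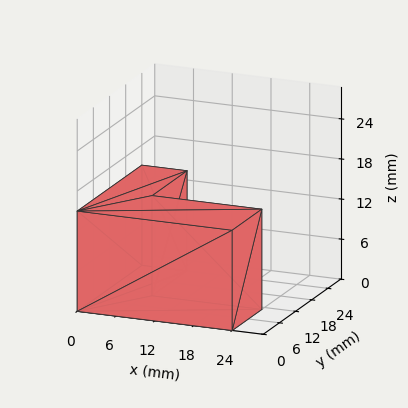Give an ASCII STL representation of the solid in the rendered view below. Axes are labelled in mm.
Reading the render: the shape is an L-shaped prism: outer 24 × 24 mm, arm thicknesses ≈ 11 mm (horizontal) and 7 mm (vertical), extruded 15 mm in z (dimensions read to the nearest mm from the axis ticks). For the STL, each face is triangulated and given an outward normal.

solid part
  facet normal 0.0000 0.0000 -1.0000
    outer loop
      vertex 24.0 11.0 0.0
      vertex 24.0 0.0 0.0
      vertex 0.0 0.0 0.0
    endloop
  endfacet
  facet normal 0.0000 0.0000 -1.0000
    outer loop
      vertex 7.0 11.0 0.0
      vertex 24.0 11.0 0.0
      vertex 0.0 0.0 0.0
    endloop
  endfacet
  facet normal 0.0000 0.0000 -1.0000
    outer loop
      vertex 7.0 24.0 0.0
      vertex 7.0 11.0 0.0
      vertex 0.0 0.0 0.0
    endloop
  endfacet
  facet normal 0.0000 0.0000 -1.0000
    outer loop
      vertex 0.0 24.0 0.0
      vertex 7.0 24.0 0.0
      vertex 0.0 0.0 0.0
    endloop
  endfacet
  facet normal 0.0000 0.0000 1.0000
    outer loop
      vertex 0.0 0.0 15.0
      vertex 24.0 0.0 15.0
      vertex 24.0 11.0 15.0
    endloop
  endfacet
  facet normal 0.0000 0.0000 1.0000
    outer loop
      vertex 0.0 0.0 15.0
      vertex 24.0 11.0 15.0
      vertex 7.0 11.0 15.0
    endloop
  endfacet
  facet normal 0.0000 0.0000 1.0000
    outer loop
      vertex 0.0 0.0 15.0
      vertex 7.0 11.0 15.0
      vertex 7.0 24.0 15.0
    endloop
  endfacet
  facet normal 0.0000 0.0000 1.0000
    outer loop
      vertex 0.0 0.0 15.0
      vertex 7.0 24.0 15.0
      vertex 0.0 24.0 15.0
    endloop
  endfacet
  facet normal 0.0000 -1.0000 0.0000
    outer loop
      vertex 0.0 0.0 0.0
      vertex 24.0 0.0 0.0
      vertex 24.0 0.0 15.0
    endloop
  endfacet
  facet normal 0.0000 -1.0000 0.0000
    outer loop
      vertex 0.0 0.0 0.0
      vertex 24.0 0.0 15.0
      vertex 0.0 0.0 15.0
    endloop
  endfacet
  facet normal 1.0000 0.0000 0.0000
    outer loop
      vertex 24.0 0.0 0.0
      vertex 24.0 11.0 0.0
      vertex 24.0 11.0 15.0
    endloop
  endfacet
  facet normal 1.0000 0.0000 0.0000
    outer loop
      vertex 24.0 0.0 0.0
      vertex 24.0 11.0 15.0
      vertex 24.0 0.0 15.0
    endloop
  endfacet
  facet normal 0.0000 1.0000 0.0000
    outer loop
      vertex 24.0 11.0 0.0
      vertex 7.0 11.0 0.0
      vertex 7.0 11.0 15.0
    endloop
  endfacet
  facet normal 0.0000 1.0000 0.0000
    outer loop
      vertex 24.0 11.0 0.0
      vertex 7.0 11.0 15.0
      vertex 24.0 11.0 15.0
    endloop
  endfacet
  facet normal 1.0000 0.0000 0.0000
    outer loop
      vertex 7.0 11.0 0.0
      vertex 7.0 24.0 0.0
      vertex 7.0 24.0 15.0
    endloop
  endfacet
  facet normal 1.0000 0.0000 0.0000
    outer loop
      vertex 7.0 11.0 0.0
      vertex 7.0 24.0 15.0
      vertex 7.0 11.0 15.0
    endloop
  endfacet
  facet normal 0.0000 1.0000 0.0000
    outer loop
      vertex 7.0 24.0 0.0
      vertex 0.0 24.0 0.0
      vertex 0.0 24.0 15.0
    endloop
  endfacet
  facet normal 0.0000 1.0000 0.0000
    outer loop
      vertex 7.0 24.0 0.0
      vertex 0.0 24.0 15.0
      vertex 7.0 24.0 15.0
    endloop
  endfacet
  facet normal -1.0000 0.0000 0.0000
    outer loop
      vertex 0.0 24.0 0.0
      vertex 0.0 0.0 0.0
      vertex 0.0 0.0 15.0
    endloop
  endfacet
  facet normal -1.0000 0.0000 0.0000
    outer loop
      vertex 0.0 24.0 0.0
      vertex 0.0 0.0 15.0
      vertex 0.0 24.0 15.0
    endloop
  endfacet
endsolid part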